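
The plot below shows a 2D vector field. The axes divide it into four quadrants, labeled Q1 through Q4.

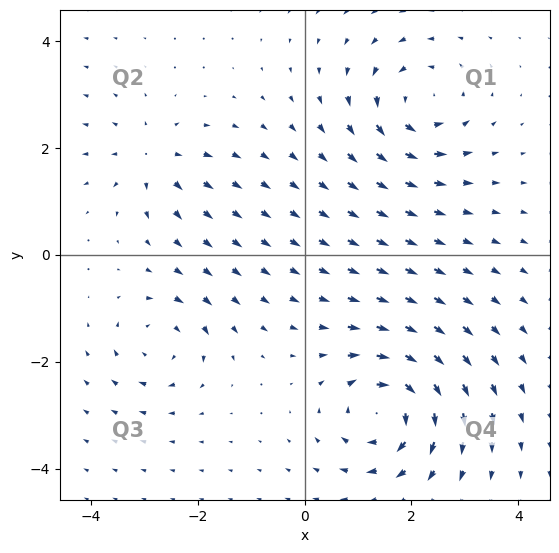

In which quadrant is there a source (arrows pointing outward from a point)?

The source sits at approximately (-2.8, 1.8), which lies in quadrant Q2. The divergence there is about +4, positive as expected for a source.

Q2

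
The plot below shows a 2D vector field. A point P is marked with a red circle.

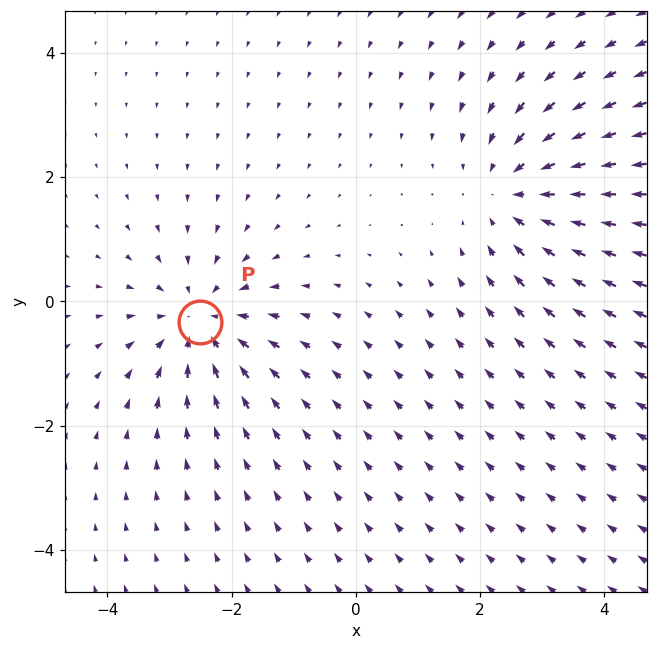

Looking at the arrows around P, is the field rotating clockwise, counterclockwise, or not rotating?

Near P at (-2.5, -0.3) the arrows show no circulation. The curl there is ≈0.

not rotating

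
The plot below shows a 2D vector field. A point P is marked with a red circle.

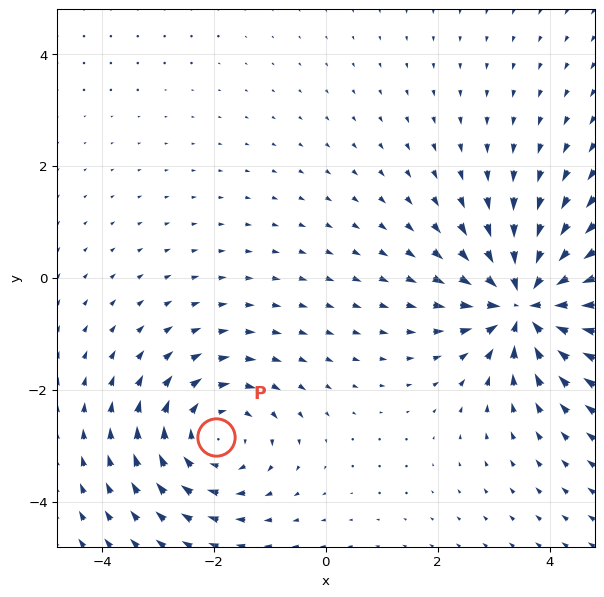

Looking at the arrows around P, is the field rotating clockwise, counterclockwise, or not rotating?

clockwise

Near P at (-2.0, -2.8) the arrows circulate clockwise. The curl (z-component) there is about -3; negative curl means clockwise rotation.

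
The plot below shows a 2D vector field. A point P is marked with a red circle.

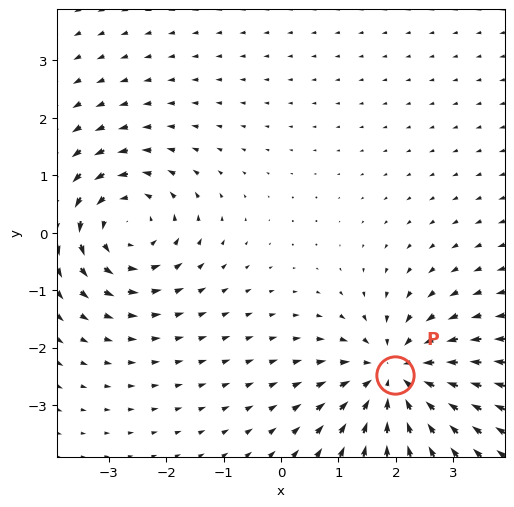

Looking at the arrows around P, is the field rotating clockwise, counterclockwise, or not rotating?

not rotating

Near P at (2.0, -2.5) the arrows show no circulation. The curl there is ≈0.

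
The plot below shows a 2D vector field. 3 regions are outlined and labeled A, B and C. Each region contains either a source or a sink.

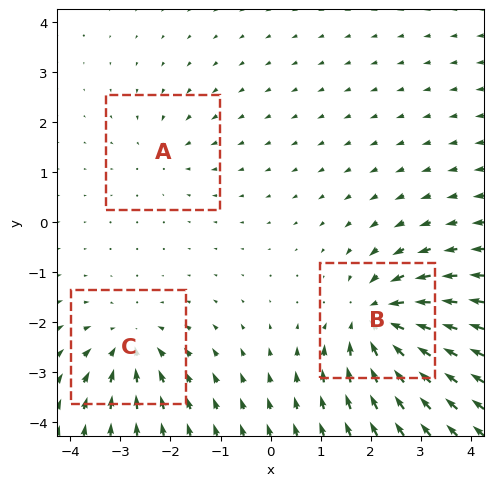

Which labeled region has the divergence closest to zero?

A

Divergence at each region's feature centre — A: about -2, B: about -5, C: about -4. Region A is closest to zero.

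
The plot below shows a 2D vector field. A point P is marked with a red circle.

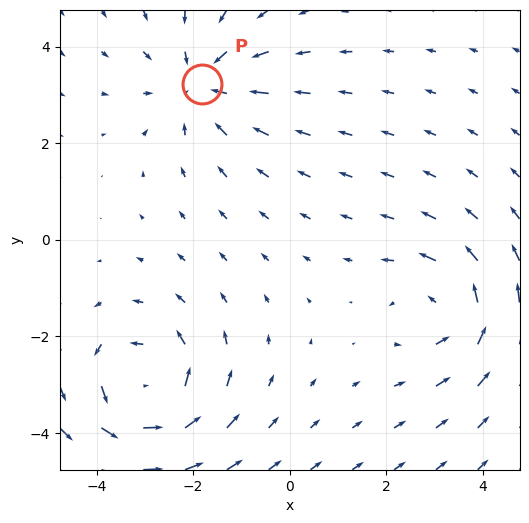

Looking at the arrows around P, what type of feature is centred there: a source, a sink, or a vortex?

At P (-1.8, 3.2) the arrows converge inward. Divergence about -3, curl ≈0 — negative divergence with near-zero curl is a sink.

sink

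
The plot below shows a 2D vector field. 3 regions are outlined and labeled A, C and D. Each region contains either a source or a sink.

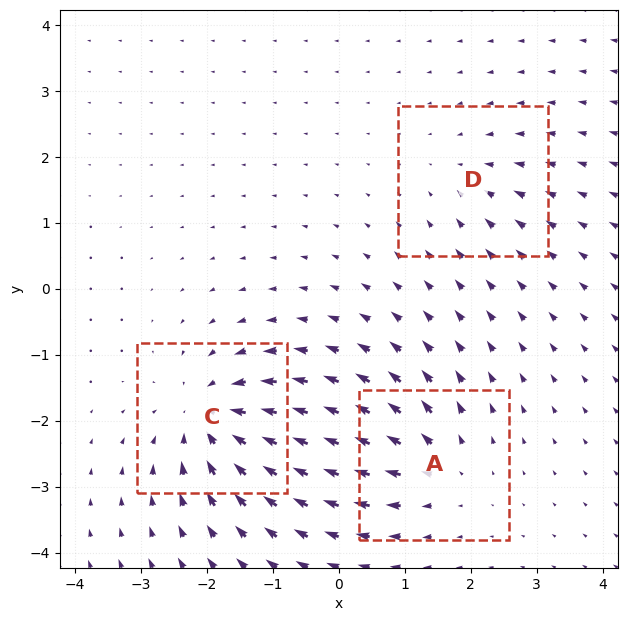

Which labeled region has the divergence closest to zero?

D

Divergence at each region's feature centre — A: about +4, C: about -5, D: about -2. Region D is closest to zero.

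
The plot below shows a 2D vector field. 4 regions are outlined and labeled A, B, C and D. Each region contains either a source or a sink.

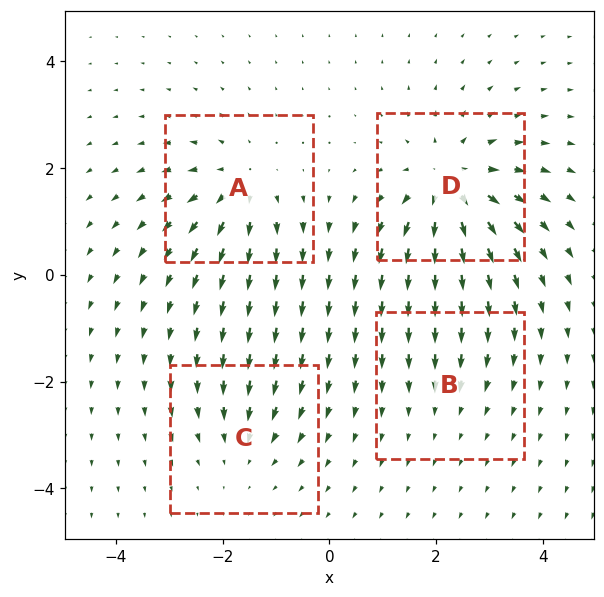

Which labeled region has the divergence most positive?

Divergence at each region's feature centre — A: about +5, B: about -2, C: about -3, D: about +7. Region D is most positive.

D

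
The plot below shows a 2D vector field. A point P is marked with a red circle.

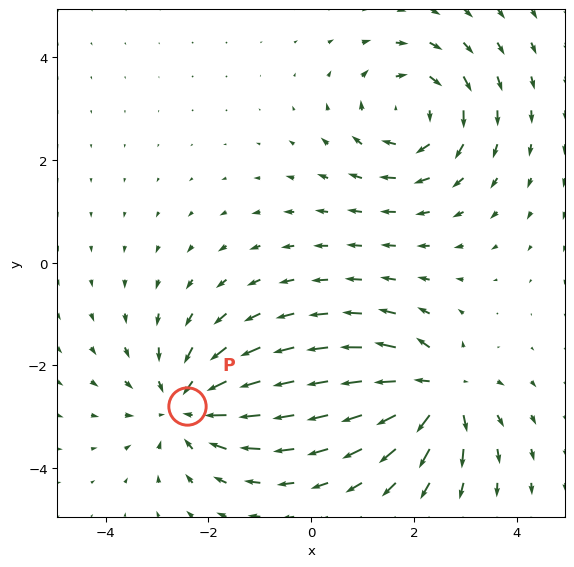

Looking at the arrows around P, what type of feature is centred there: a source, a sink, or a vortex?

At P (-2.4, -2.8) the arrows converge inward. Divergence about -4, curl ≈0 — negative divergence with near-zero curl is a sink.

sink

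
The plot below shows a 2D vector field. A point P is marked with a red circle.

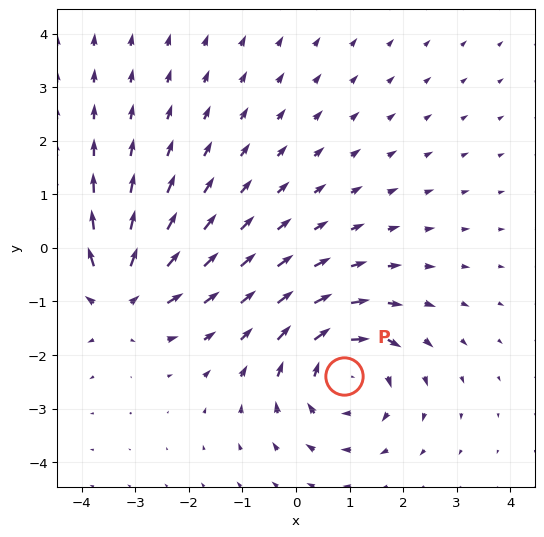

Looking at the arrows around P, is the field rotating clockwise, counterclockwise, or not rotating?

clockwise

Near P at (0.9, -2.4) the arrows circulate clockwise. The curl (z-component) there is about -4; negative curl means clockwise rotation.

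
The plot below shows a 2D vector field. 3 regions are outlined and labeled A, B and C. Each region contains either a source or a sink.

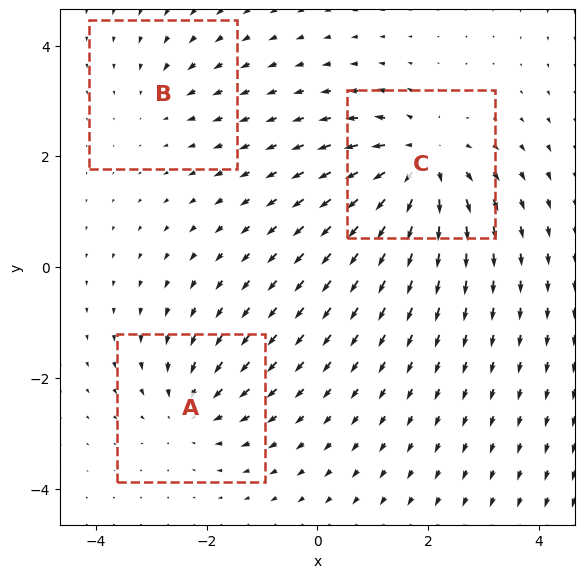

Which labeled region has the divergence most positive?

Divergence at each region's feature centre — A: about -3, B: about -2, C: about +5. Region C is most positive.

C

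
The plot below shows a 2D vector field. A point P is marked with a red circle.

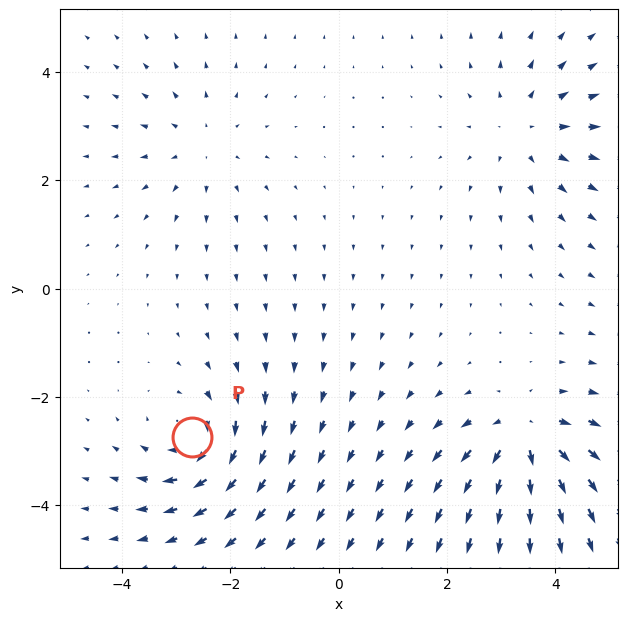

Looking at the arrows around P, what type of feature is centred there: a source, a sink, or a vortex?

vortex

At P (-2.7, -2.7) the arrows circulate clockwise. Divergence ≈0, curl about -6 — near-zero divergence with nonzero curl is a vortex.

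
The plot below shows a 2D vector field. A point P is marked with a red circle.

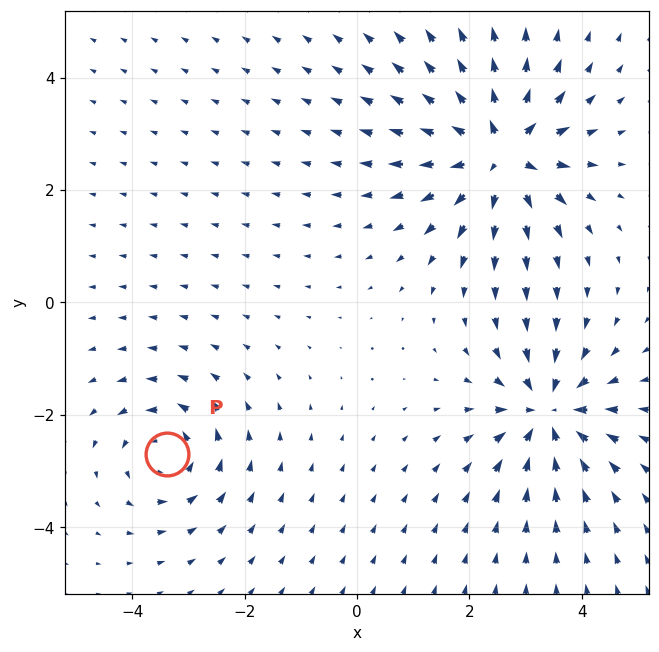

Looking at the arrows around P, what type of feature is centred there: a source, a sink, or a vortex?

vortex

At P (-3.4, -2.7) the arrows circulate counterclockwise. Divergence ≈0, curl about +4 — near-zero divergence with nonzero curl is a vortex.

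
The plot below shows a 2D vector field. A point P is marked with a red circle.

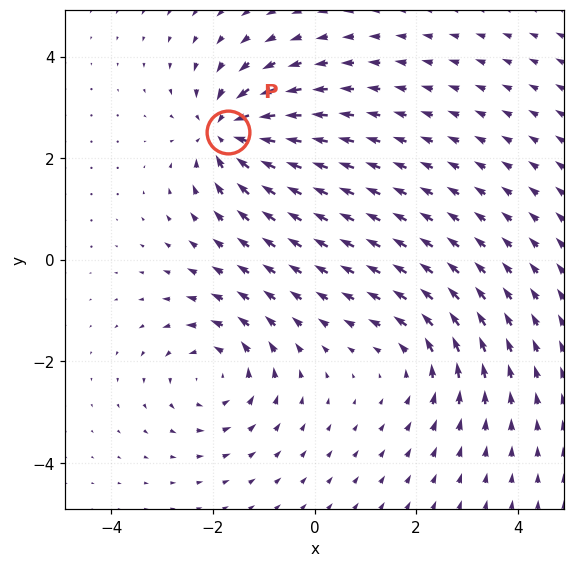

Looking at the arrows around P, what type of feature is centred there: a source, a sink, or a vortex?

sink

At P (-1.7, 2.5) the arrows converge inward. Divergence about -7, curl ≈0 — negative divergence with near-zero curl is a sink.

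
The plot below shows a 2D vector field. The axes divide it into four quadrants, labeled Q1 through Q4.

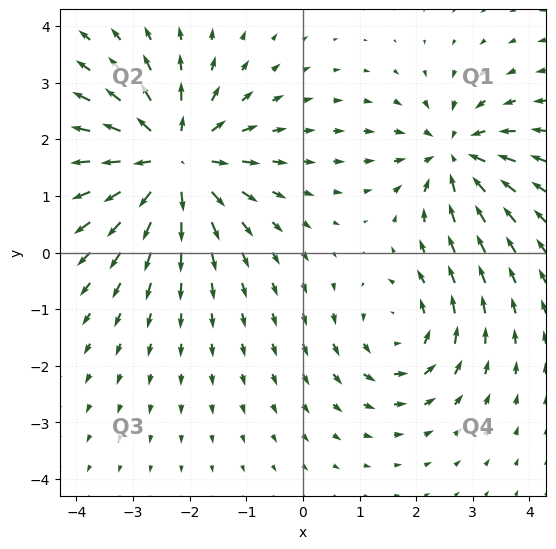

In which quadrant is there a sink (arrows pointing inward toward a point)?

Q1

The sink sits at approximately (2.7, 1.7), which lies in quadrant Q1. The divergence there is about -4, negative as expected for a sink.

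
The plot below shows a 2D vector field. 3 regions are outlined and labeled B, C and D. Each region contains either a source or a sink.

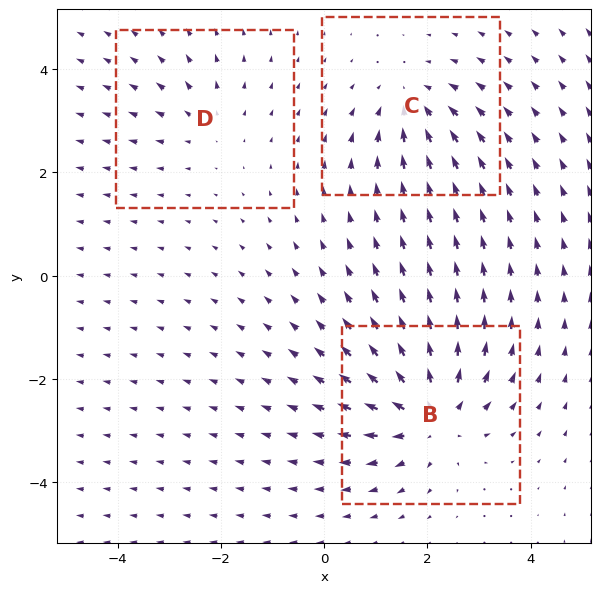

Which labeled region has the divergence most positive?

Divergence at each region's feature centre — B: about +5, C: about -3, D: about +2. Region B is most positive.

B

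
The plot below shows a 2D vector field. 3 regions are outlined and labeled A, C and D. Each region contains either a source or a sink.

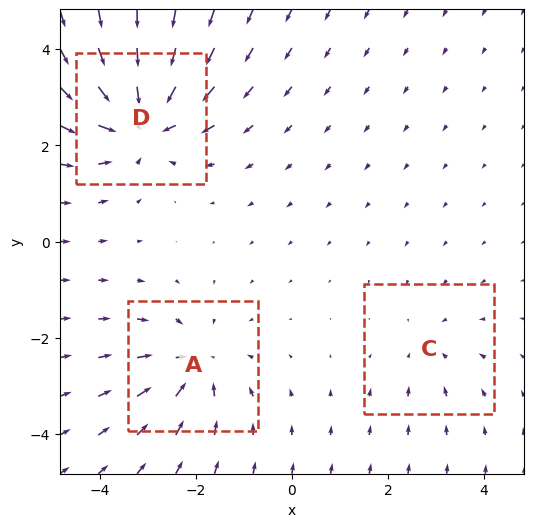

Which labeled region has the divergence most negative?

D

Divergence at each region's feature centre — A: about -3, C: about -2, D: about -5. Region D is most negative.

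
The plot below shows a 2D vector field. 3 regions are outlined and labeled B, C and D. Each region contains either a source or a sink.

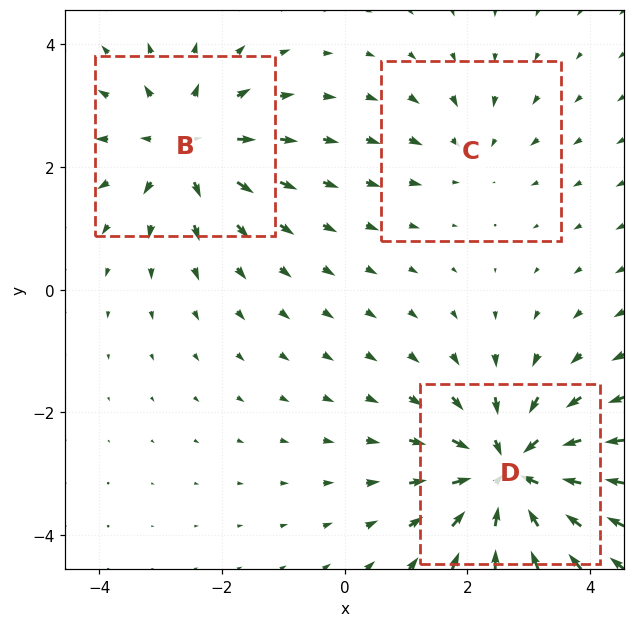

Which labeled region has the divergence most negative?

Divergence at each region's feature centre — B: about +4, C: about -2, D: about -5. Region D is most negative.

D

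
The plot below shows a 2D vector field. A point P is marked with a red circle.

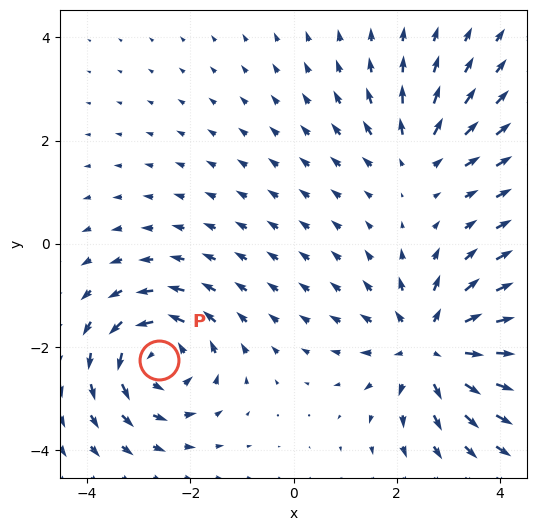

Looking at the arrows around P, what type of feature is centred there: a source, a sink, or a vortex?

vortex

At P (-2.6, -2.2) the arrows circulate counterclockwise. Divergence ≈0, curl about +5 — near-zero divergence with nonzero curl is a vortex.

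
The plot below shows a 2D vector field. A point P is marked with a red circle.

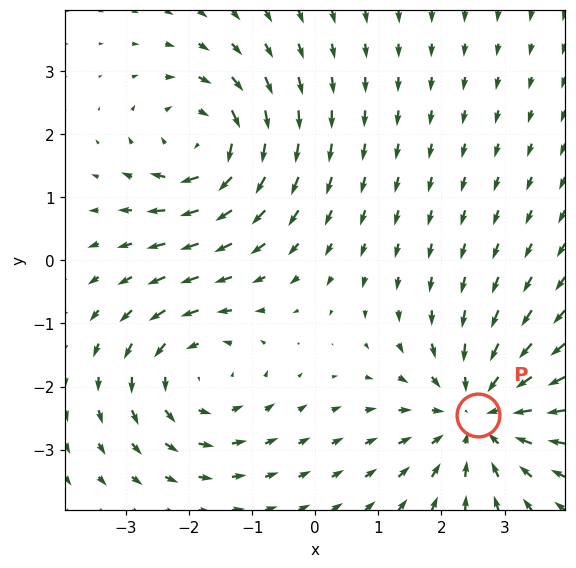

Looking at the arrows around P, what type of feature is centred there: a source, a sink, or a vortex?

sink

At P (2.6, -2.4) the arrows converge inward. Divergence about -4, curl ≈0 — negative divergence with near-zero curl is a sink.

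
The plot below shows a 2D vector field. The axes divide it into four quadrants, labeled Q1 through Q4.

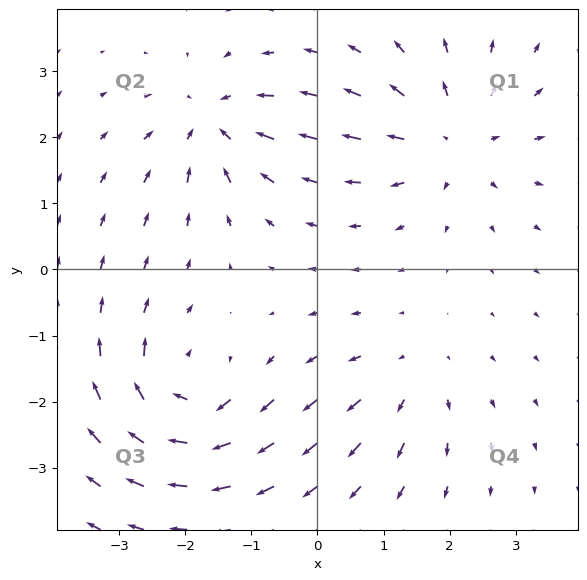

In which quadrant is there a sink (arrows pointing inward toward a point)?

Q2

The sink sits at approximately (-1.6, 2.2), which lies in quadrant Q2. The divergence there is about -5, negative as expected for a sink.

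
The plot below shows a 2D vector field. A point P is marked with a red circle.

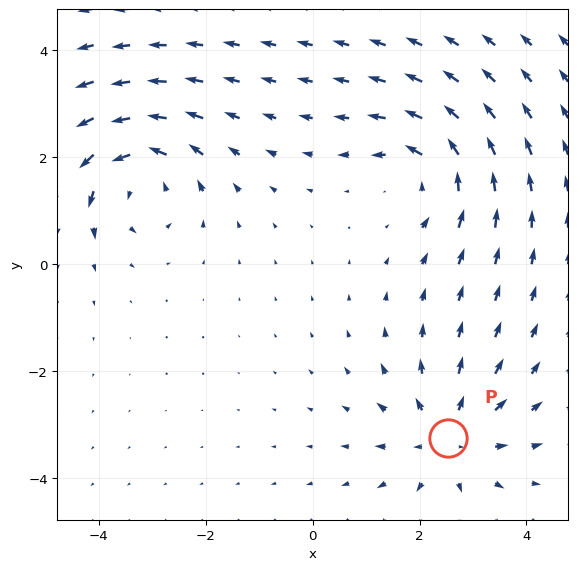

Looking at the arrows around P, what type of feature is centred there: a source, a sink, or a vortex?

source

At P (2.5, -3.2) the arrows spread outward. Divergence about +4, curl ≈0 — positive divergence with near-zero curl is a source.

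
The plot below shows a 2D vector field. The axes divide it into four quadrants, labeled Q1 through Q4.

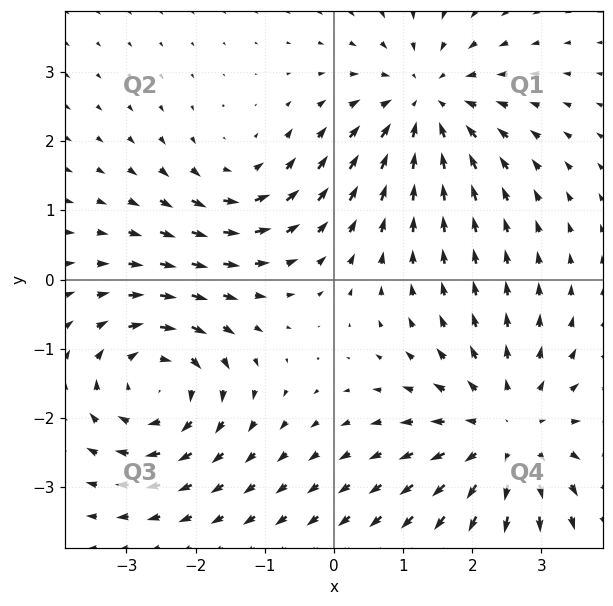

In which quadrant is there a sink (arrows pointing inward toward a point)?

Q1

The sink sits at approximately (1.3, 2.5), which lies in quadrant Q1. The divergence there is about -4, negative as expected for a sink.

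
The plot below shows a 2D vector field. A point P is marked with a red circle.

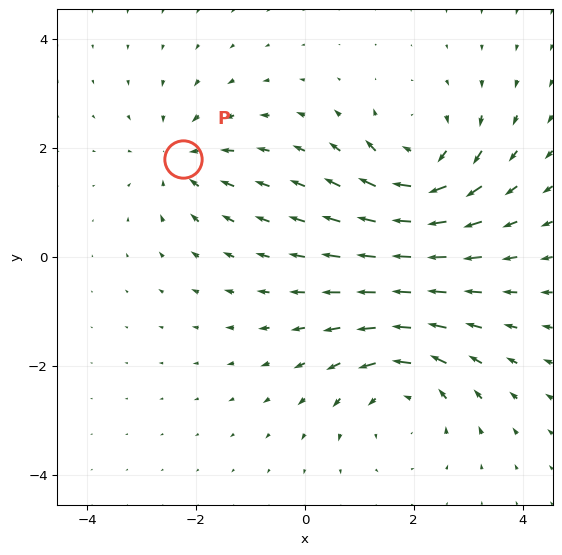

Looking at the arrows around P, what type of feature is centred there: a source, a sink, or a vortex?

At P (-2.2, 1.8) the arrows converge inward. Divergence about -4, curl ≈0 — negative divergence with near-zero curl is a sink.

sink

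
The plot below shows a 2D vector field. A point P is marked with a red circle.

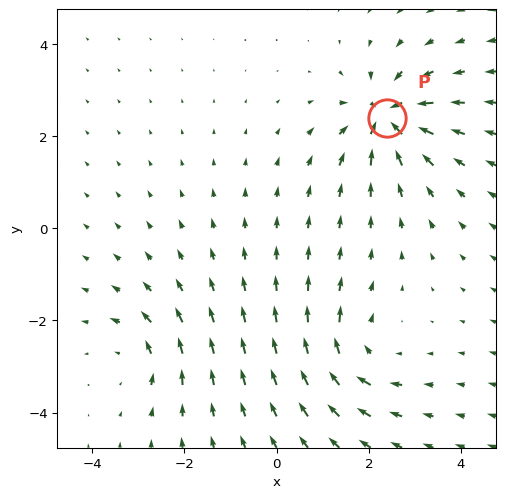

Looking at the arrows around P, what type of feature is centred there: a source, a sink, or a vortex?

sink

At P (2.4, 2.4) the arrows converge inward. Divergence about -7, curl ≈0 — negative divergence with near-zero curl is a sink.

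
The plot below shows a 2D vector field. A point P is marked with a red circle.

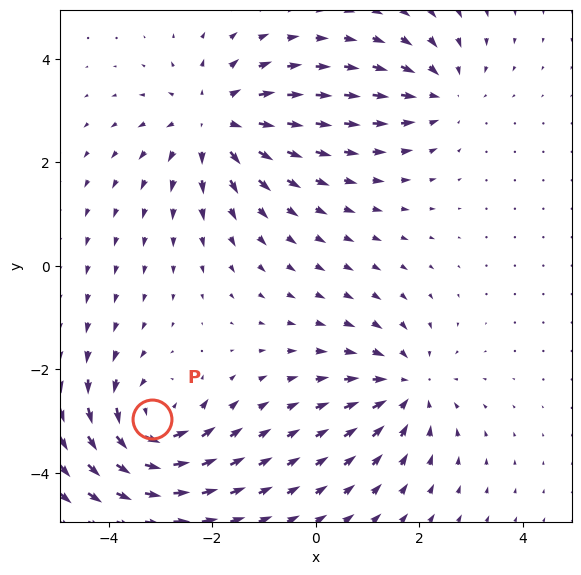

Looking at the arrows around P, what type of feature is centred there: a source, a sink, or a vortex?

At P (-3.2, -3.0) the arrows circulate counterclockwise. Divergence ≈0, curl about +6 — near-zero divergence with nonzero curl is a vortex.

vortex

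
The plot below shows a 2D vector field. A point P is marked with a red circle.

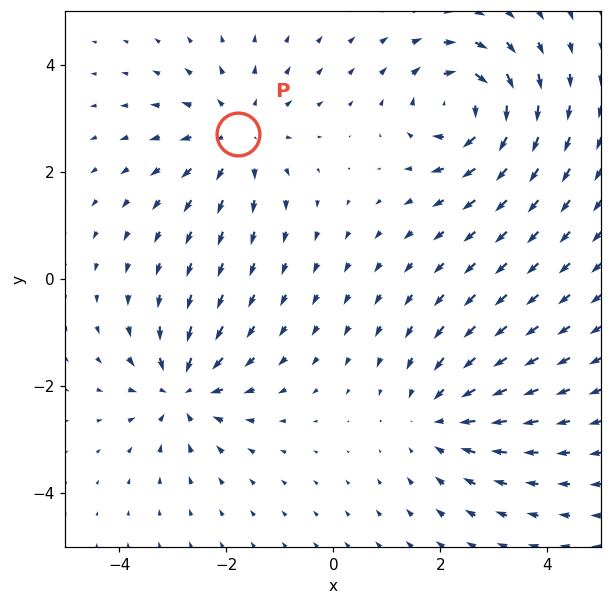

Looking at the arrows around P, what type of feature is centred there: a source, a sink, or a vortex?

At P (-1.8, 2.7) the arrows spread outward. Divergence about +3, curl ≈0 — positive divergence with near-zero curl is a source.

source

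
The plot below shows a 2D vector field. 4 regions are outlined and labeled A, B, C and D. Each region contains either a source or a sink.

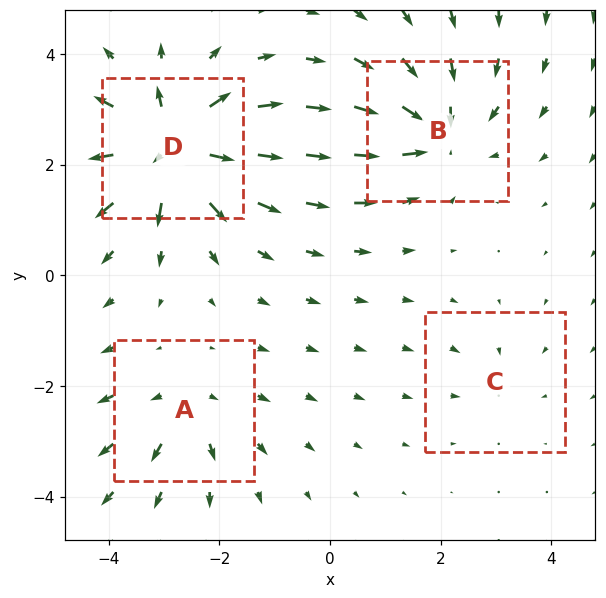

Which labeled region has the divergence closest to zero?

C

Divergence at each region's feature centre — A: about +4, B: about -6, C: about -2, D: about +8. Region C is closest to zero.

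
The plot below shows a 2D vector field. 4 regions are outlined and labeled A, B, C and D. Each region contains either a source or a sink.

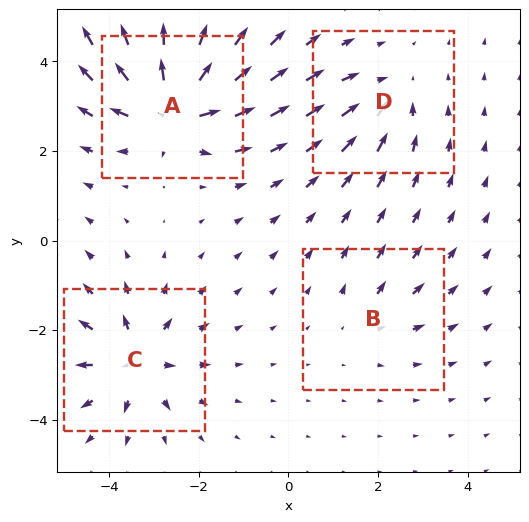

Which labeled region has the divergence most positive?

A

Divergence at each region's feature centre — A: about +8, B: about +3, C: about +6, D: about -4. Region A is most positive.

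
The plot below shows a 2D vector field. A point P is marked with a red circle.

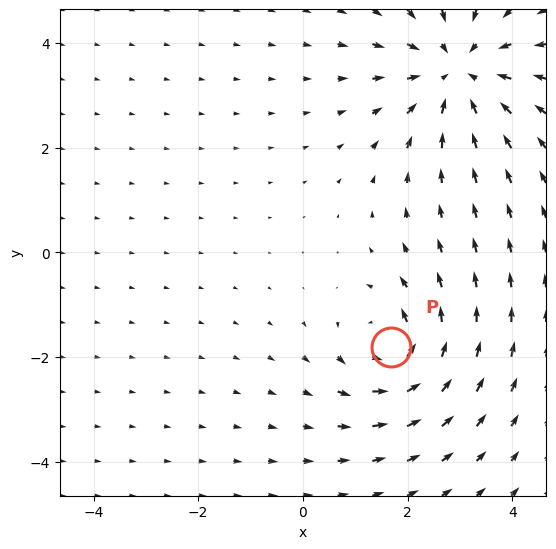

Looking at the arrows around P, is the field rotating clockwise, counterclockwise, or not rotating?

Near P at (1.7, -1.8) the arrows circulate counterclockwise. The curl (z-component) there is about +4; positive curl means counterclockwise rotation.

counterclockwise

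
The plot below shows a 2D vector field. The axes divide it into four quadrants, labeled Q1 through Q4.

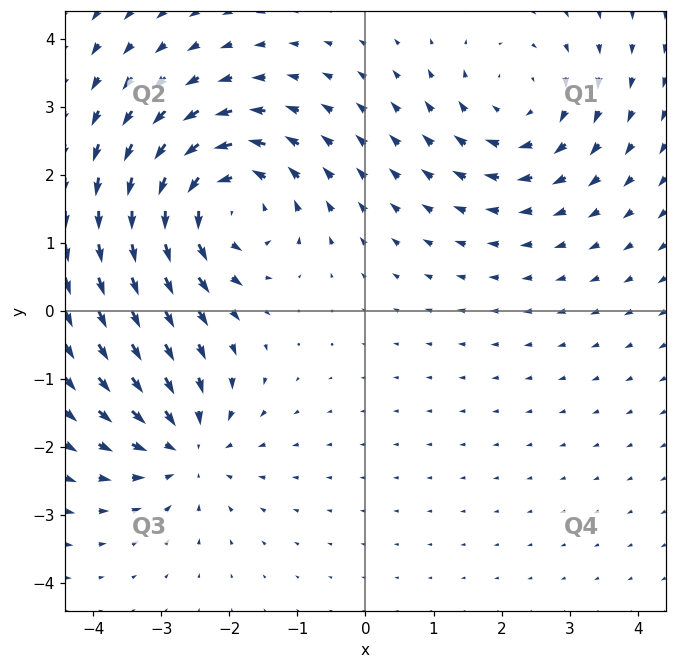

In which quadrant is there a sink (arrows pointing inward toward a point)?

Q3

The sink sits at approximately (-2.6, -2.0), which lies in quadrant Q3. The divergence there is about -3, negative as expected for a sink.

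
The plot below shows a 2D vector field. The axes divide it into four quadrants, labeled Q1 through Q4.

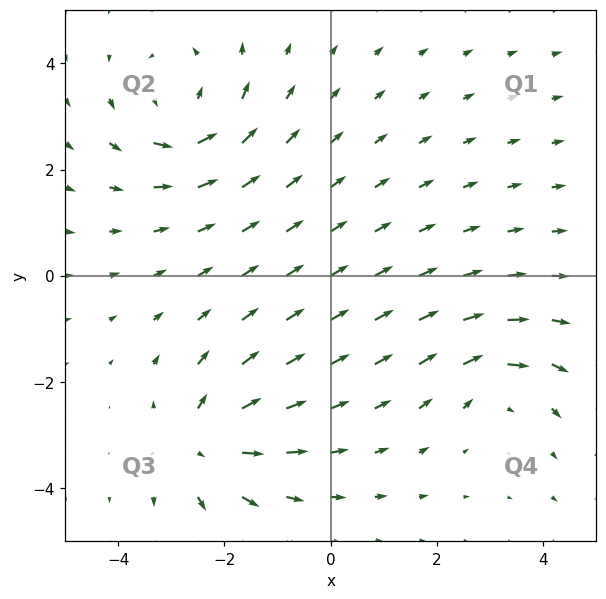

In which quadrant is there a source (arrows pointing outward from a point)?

The source sits at approximately (-2.4, -3.1), which lies in quadrant Q3. The divergence there is about +5, positive as expected for a source.

Q3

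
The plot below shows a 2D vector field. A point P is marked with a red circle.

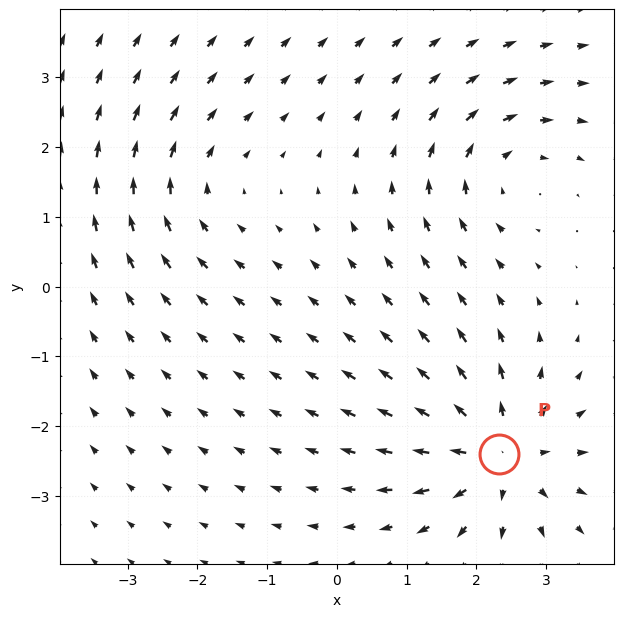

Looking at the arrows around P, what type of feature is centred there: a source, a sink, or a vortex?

At P (2.3, -2.4) the arrows spread outward. Divergence about +6, curl ≈0 — positive divergence with near-zero curl is a source.

source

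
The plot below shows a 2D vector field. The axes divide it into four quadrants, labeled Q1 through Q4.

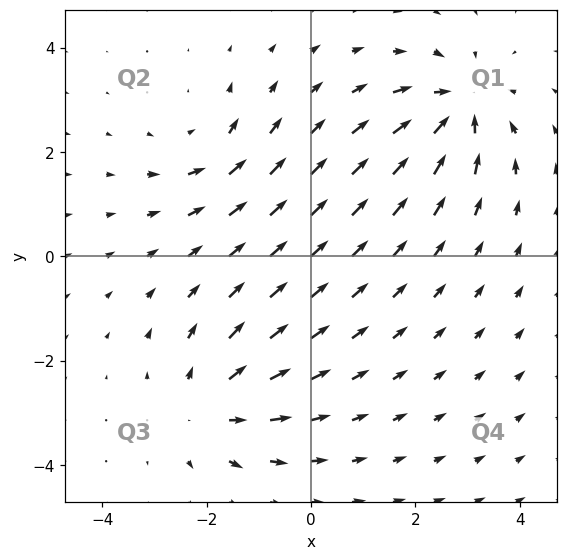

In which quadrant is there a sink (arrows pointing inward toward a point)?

Q1

The sink sits at approximately (2.8, 2.9), which lies in quadrant Q1. The divergence there is about -5, negative as expected for a sink.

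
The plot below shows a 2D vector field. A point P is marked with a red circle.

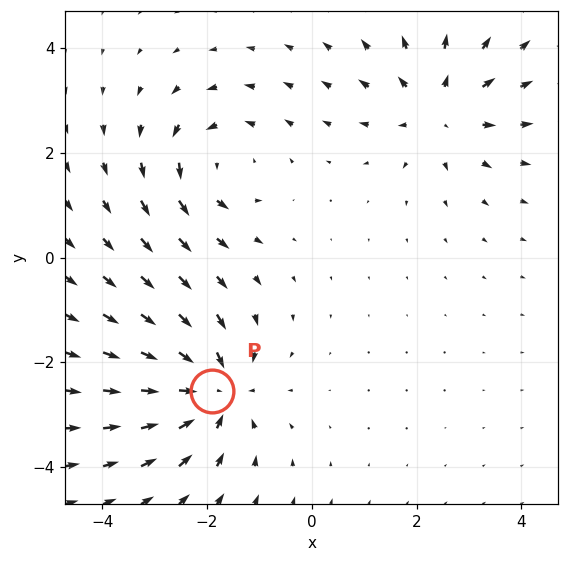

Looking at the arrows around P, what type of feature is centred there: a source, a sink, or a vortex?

sink

At P (-1.9, -2.5) the arrows converge inward. Divergence about -5, curl ≈0 — negative divergence with near-zero curl is a sink.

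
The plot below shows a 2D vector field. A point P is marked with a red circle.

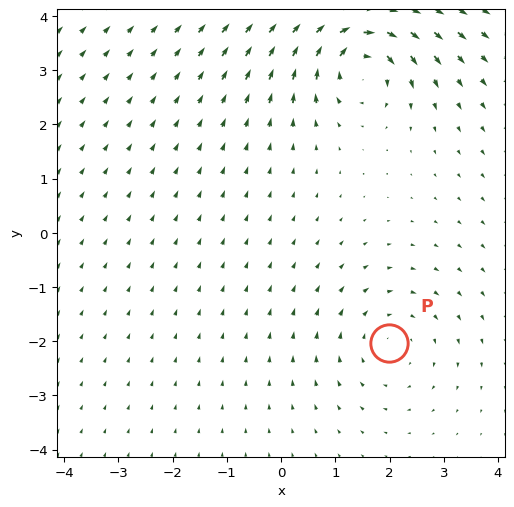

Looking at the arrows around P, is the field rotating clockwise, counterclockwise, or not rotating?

clockwise

Near P at (2.0, -2.0) the arrows circulate clockwise. The curl (z-component) there is about -2; negative curl means clockwise rotation.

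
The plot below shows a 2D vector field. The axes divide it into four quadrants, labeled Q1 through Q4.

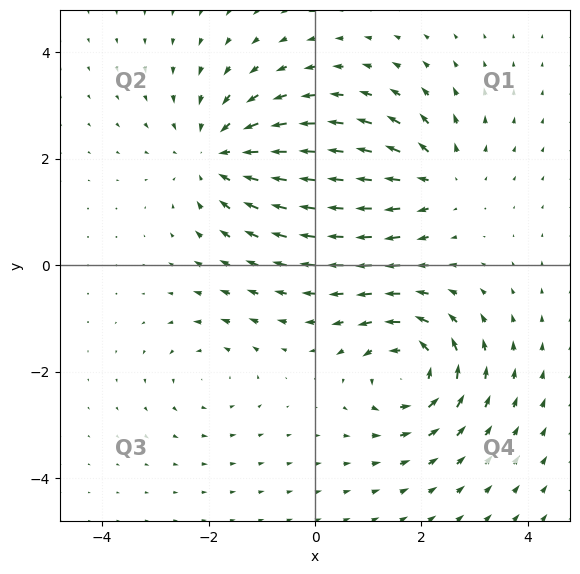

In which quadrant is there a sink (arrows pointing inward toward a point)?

The sink sits at approximately (-1.8, 2.1), which lies in quadrant Q2. The divergence there is about -4, negative as expected for a sink.

Q2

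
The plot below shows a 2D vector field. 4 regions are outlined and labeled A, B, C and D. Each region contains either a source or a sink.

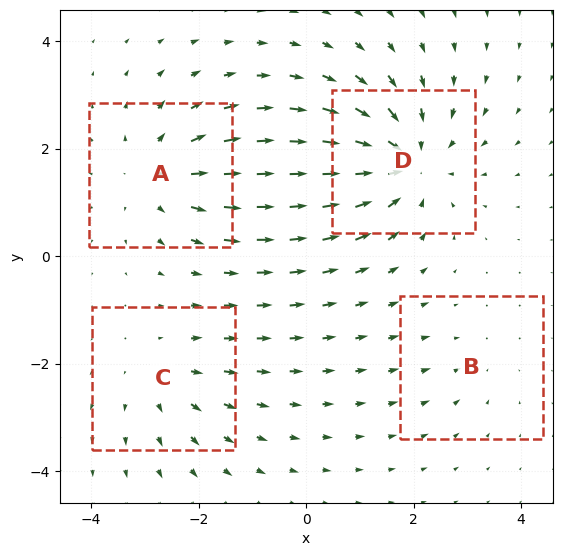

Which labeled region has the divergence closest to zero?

Divergence at each region's feature centre — A: about +4, B: about -2, C: about +3, D: about -5. Region B is closest to zero.

B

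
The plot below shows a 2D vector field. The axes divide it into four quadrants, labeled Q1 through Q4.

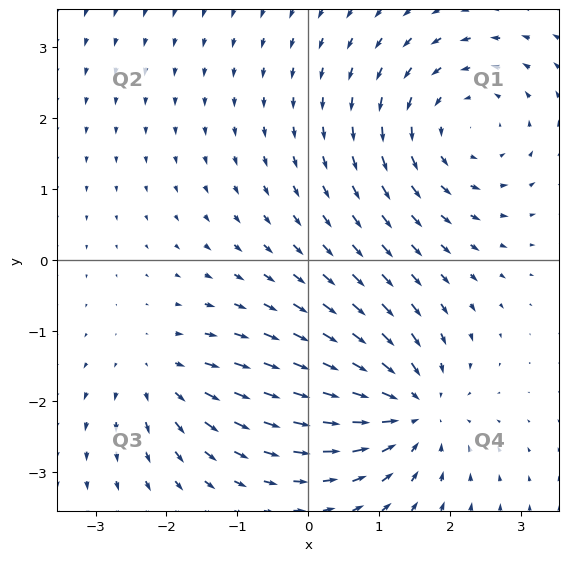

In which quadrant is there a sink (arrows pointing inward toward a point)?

The sink sits at approximately (1.4, -2.1), which lies in quadrant Q4. The divergence there is about -5, negative as expected for a sink.

Q4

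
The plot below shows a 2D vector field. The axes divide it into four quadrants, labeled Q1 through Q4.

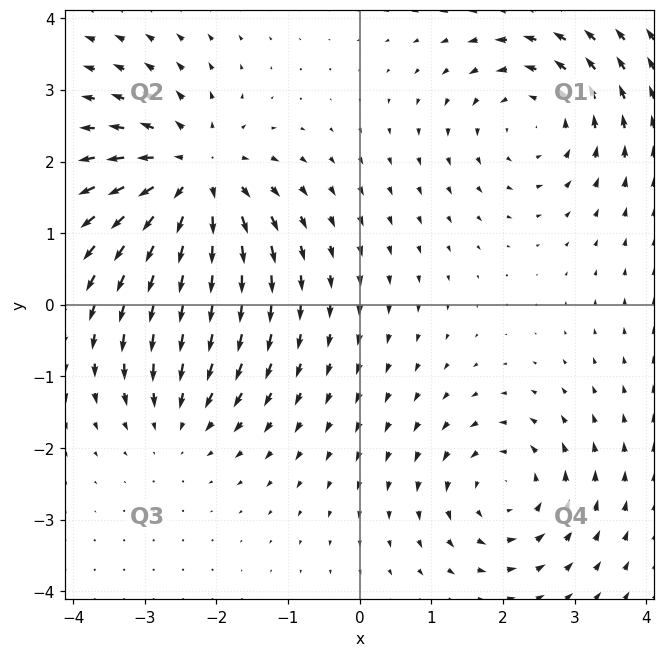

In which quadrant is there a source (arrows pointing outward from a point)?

The source sits at approximately (-2.3, 1.8), which lies in quadrant Q2. The divergence there is about +5, positive as expected for a source.

Q2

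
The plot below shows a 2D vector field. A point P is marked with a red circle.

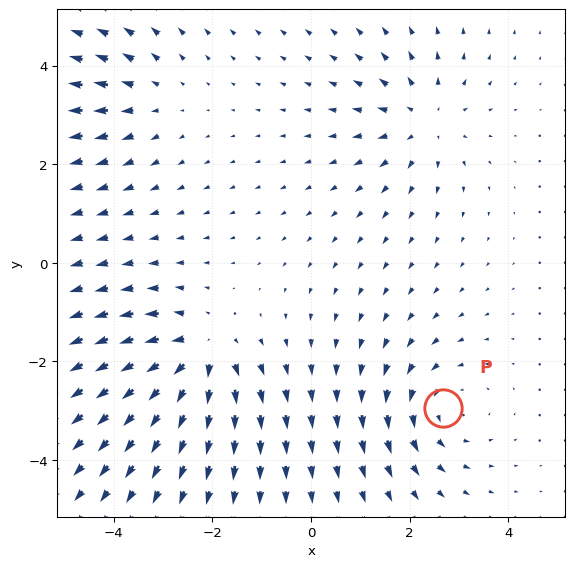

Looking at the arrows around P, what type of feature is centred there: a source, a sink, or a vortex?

At P (2.7, -2.9) the arrows circulate counterclockwise. Divergence ≈0, curl about +3 — near-zero divergence with nonzero curl is a vortex.

vortex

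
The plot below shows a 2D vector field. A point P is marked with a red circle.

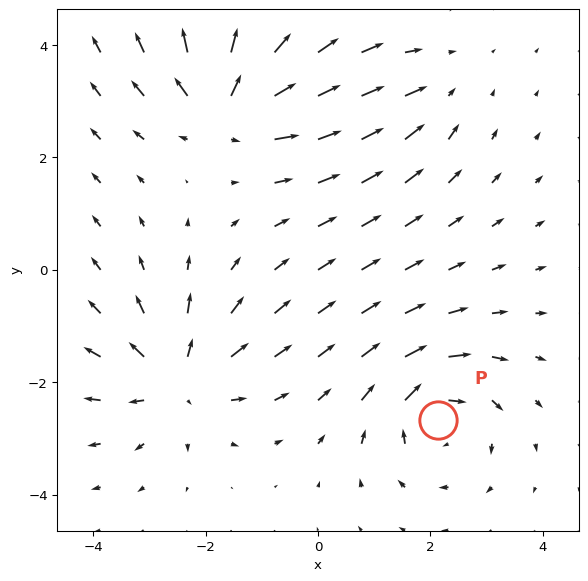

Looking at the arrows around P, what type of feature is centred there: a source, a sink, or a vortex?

At P (2.1, -2.7) the arrows circulate clockwise. Divergence ≈0, curl about -6 — near-zero divergence with nonzero curl is a vortex.

vortex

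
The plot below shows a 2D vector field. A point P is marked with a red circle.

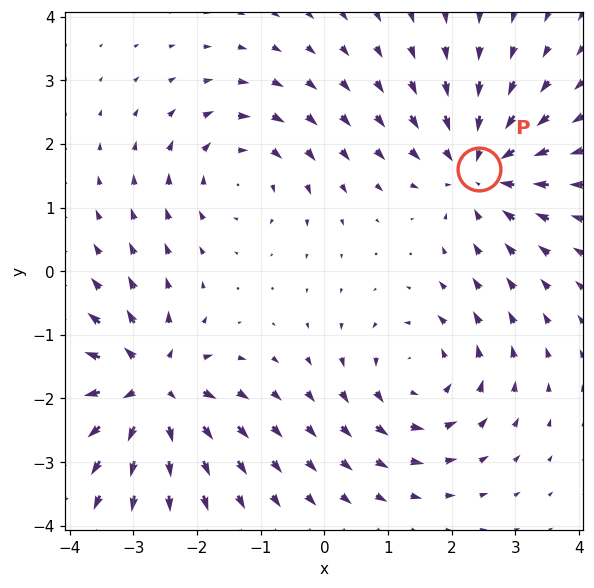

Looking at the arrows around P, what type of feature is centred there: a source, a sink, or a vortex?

At P (2.4, 1.6) the arrows converge inward. Divergence about -4, curl ≈0 — negative divergence with near-zero curl is a sink.

sink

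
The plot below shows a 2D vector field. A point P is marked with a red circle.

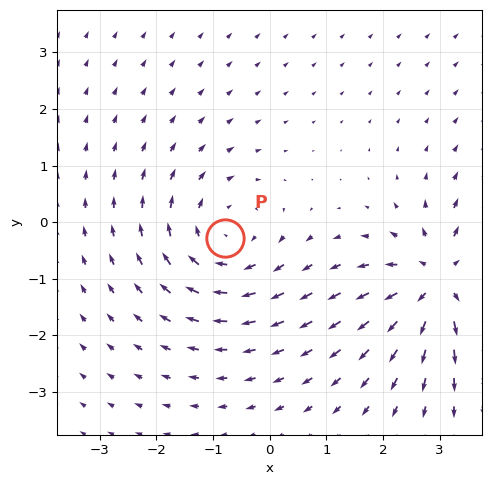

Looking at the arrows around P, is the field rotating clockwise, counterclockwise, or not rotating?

Near P at (-0.8, -0.3) the arrows circulate clockwise. The curl (z-component) there is about -4; negative curl means clockwise rotation.

clockwise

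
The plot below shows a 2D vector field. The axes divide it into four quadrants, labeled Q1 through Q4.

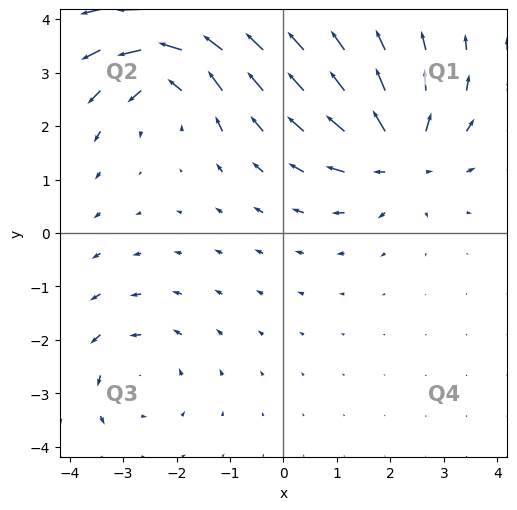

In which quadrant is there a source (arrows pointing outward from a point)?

The source sits at approximately (2.2, 1.5), which lies in quadrant Q1. The divergence there is about +6, positive as expected for a source.

Q1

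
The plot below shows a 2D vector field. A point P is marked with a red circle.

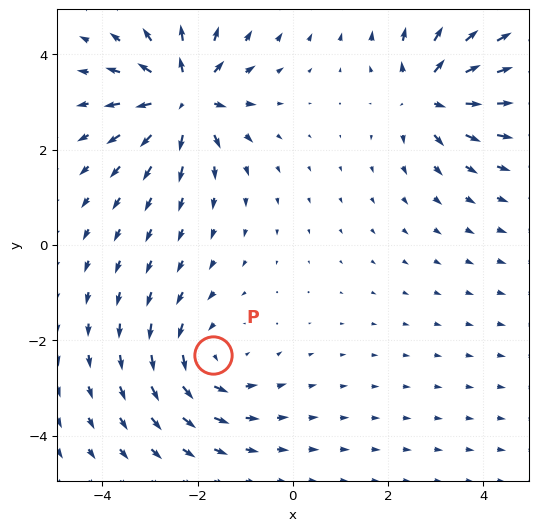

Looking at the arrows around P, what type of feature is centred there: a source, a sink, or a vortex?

At P (-1.7, -2.3) the arrows circulate counterclockwise. Divergence ≈0, curl about +3 — near-zero divergence with nonzero curl is a vortex.

vortex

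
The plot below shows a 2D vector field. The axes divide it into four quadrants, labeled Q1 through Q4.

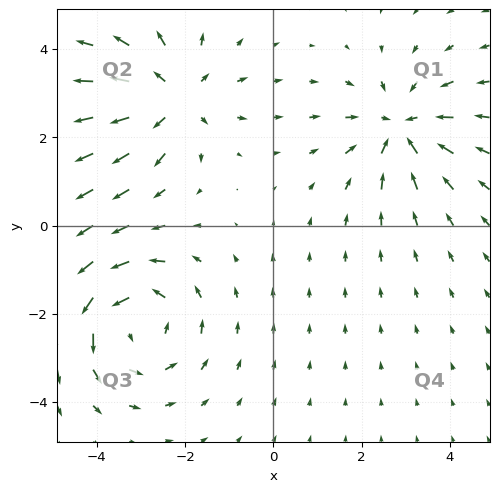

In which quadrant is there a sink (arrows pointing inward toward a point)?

Q1

The sink sits at approximately (2.9, 2.2), which lies in quadrant Q1. The divergence there is about -3, negative as expected for a sink.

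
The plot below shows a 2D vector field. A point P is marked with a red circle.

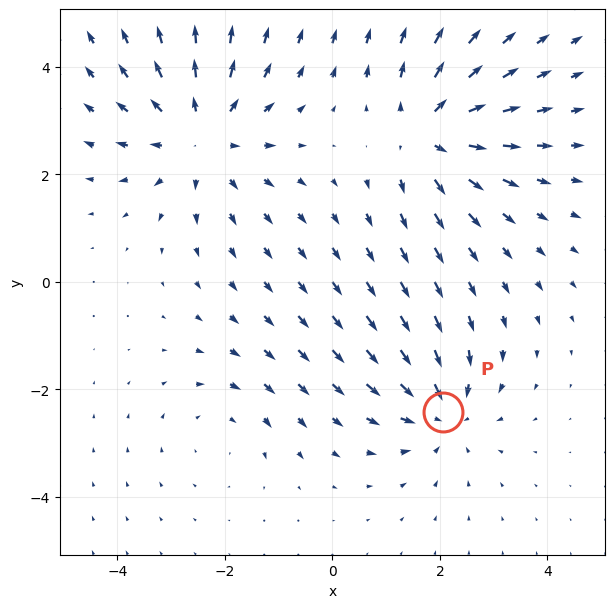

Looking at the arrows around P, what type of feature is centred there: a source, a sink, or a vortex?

sink

At P (2.1, -2.4) the arrows converge inward. Divergence about -4, curl ≈0 — negative divergence with near-zero curl is a sink.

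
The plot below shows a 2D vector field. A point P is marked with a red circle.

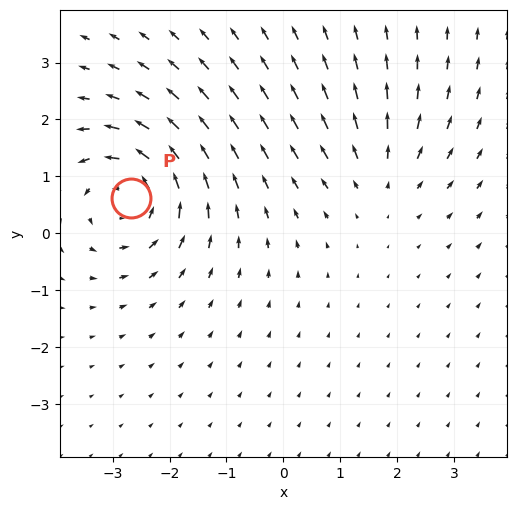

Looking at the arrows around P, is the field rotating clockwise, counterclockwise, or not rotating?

counterclockwise

Near P at (-2.7, 0.6) the arrows circulate counterclockwise. The curl (z-component) there is about +5; positive curl means counterclockwise rotation.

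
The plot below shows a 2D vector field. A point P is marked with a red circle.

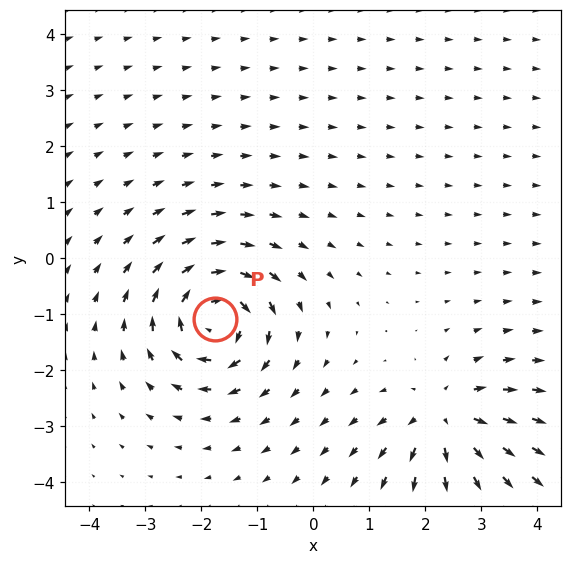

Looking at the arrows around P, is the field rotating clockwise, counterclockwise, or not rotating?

clockwise

Near P at (-1.8, -1.1) the arrows circulate clockwise. The curl (z-component) there is about -6; negative curl means clockwise rotation.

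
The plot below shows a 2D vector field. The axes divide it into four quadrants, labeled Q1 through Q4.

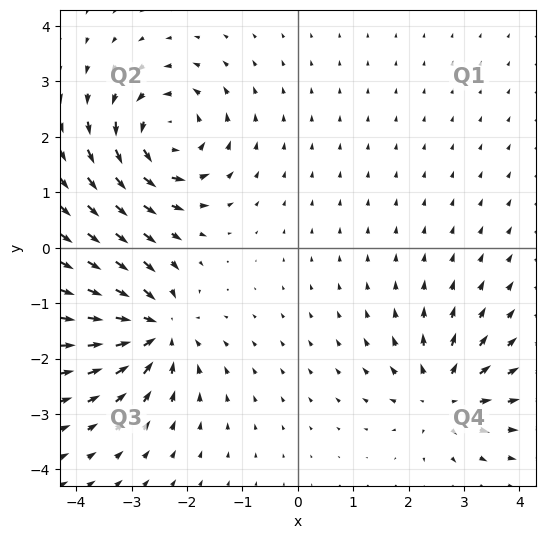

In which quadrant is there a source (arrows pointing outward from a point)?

The source sits at approximately (2.6, -2.7), which lies in quadrant Q4. The divergence there is about +5, positive as expected for a source.

Q4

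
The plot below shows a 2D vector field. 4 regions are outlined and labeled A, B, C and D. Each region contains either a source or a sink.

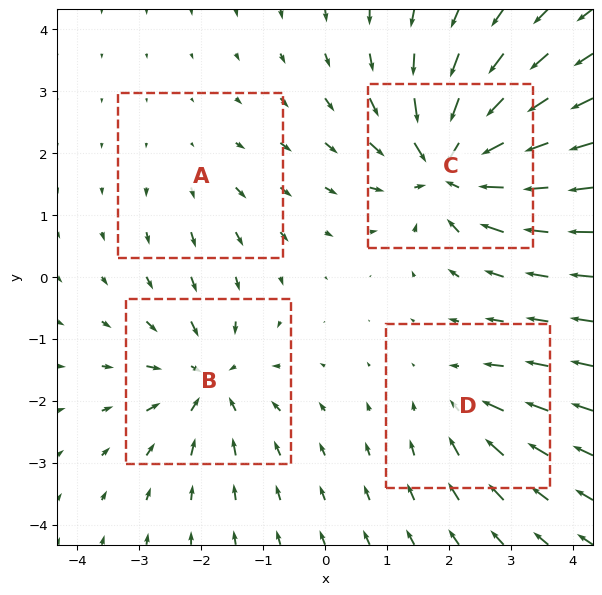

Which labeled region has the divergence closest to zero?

A

Divergence at each region's feature centre — A: about +2, B: about -5, C: about -8, D: about -4. Region A is closest to zero.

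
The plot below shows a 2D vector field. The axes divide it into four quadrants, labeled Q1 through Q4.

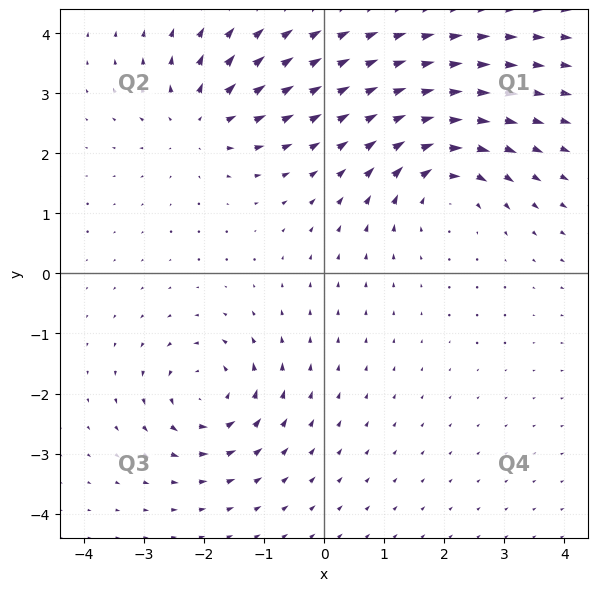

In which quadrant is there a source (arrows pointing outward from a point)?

Q2

The source sits at approximately (-2.1, 2.5), which lies in quadrant Q2. The divergence there is about +3, positive as expected for a source.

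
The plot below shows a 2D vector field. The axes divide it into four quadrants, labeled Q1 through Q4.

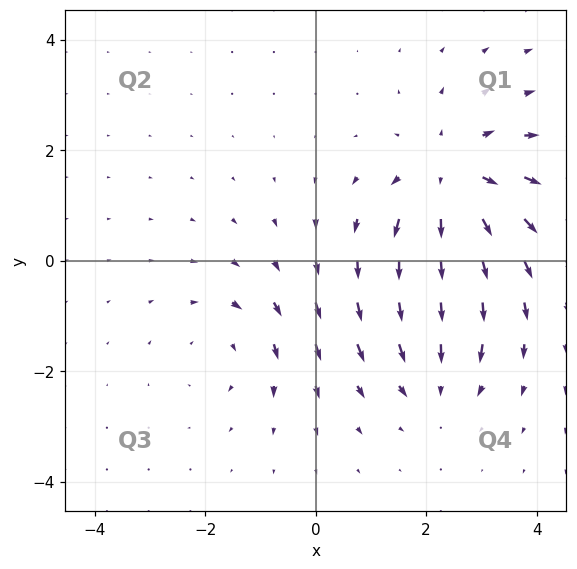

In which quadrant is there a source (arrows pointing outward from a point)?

Q1

The source sits at approximately (2.5, 1.5), which lies in quadrant Q1. The divergence there is about +4, positive as expected for a source.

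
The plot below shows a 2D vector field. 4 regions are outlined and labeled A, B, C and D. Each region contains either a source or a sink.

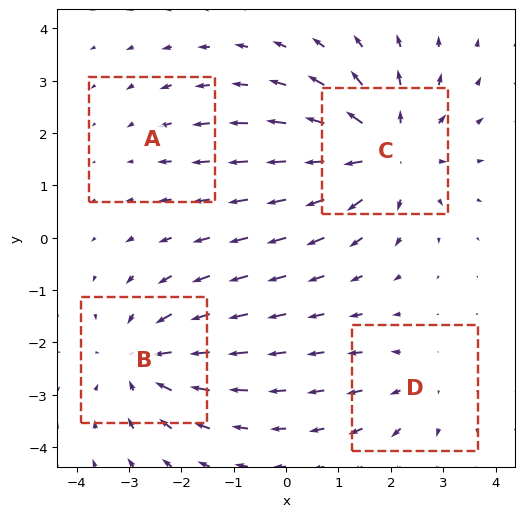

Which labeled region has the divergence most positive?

Divergence at each region's feature centre — A: about -2, B: about -5, C: about +6, D: about +3. Region C is most positive.

C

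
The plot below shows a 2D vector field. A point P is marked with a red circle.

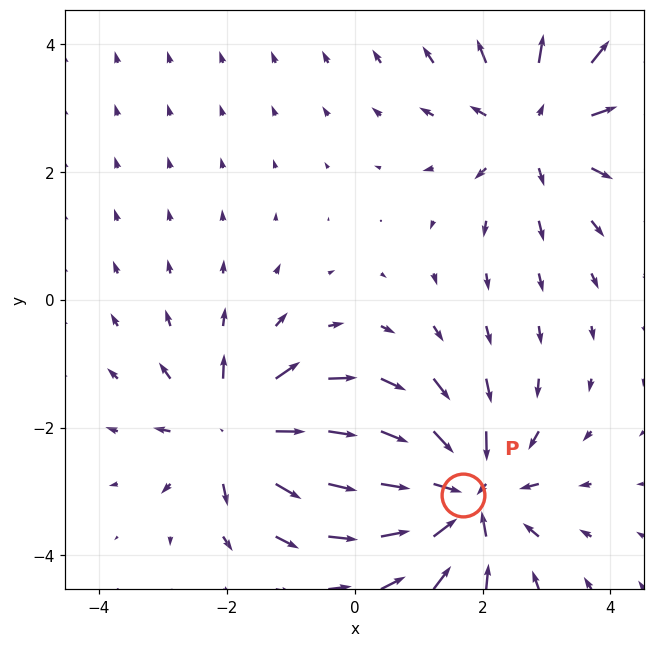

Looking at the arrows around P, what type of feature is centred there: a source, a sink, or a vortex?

sink

At P (1.7, -3.1) the arrows converge inward. Divergence about -5, curl ≈0 — negative divergence with near-zero curl is a sink.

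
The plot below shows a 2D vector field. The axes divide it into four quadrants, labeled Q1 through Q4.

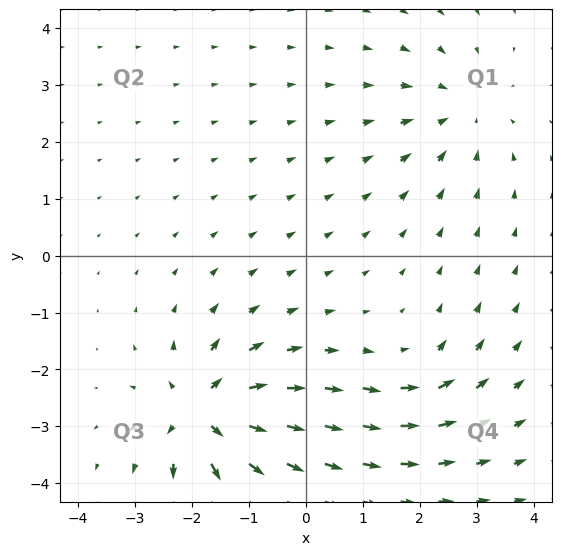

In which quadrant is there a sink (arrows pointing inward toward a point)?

The sink sits at approximately (2.7, 2.5), which lies in quadrant Q1. The divergence there is about -3, negative as expected for a sink.

Q1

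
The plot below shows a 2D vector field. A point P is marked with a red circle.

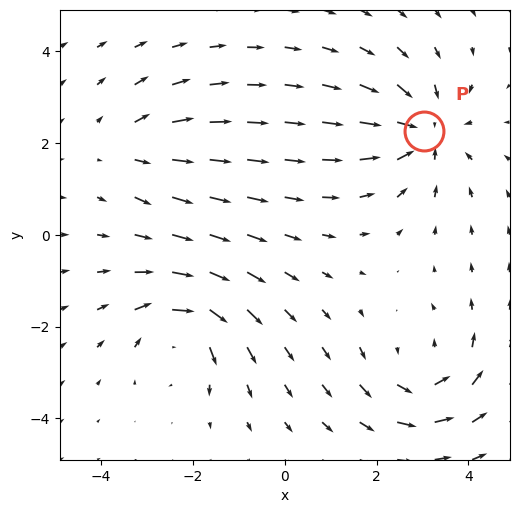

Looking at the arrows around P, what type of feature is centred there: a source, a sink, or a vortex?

At P (3.0, 2.3) the arrows converge inward. Divergence about -5, curl ≈0 — negative divergence with near-zero curl is a sink.

sink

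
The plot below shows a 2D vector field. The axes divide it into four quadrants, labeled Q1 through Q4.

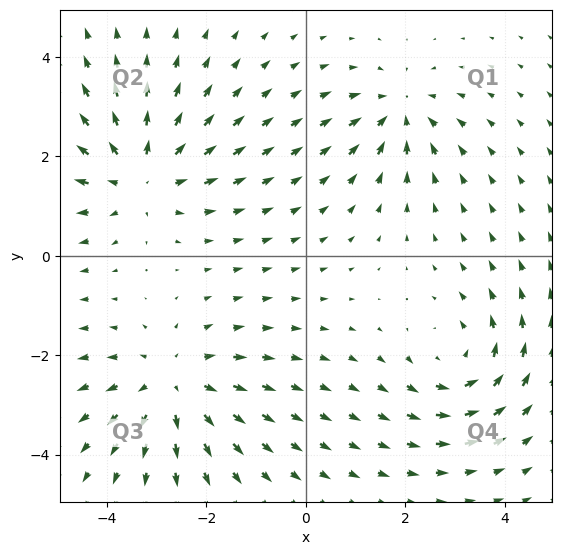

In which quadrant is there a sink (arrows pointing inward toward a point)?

The sink sits at approximately (1.9, 2.9), which lies in quadrant Q1. The divergence there is about -3, negative as expected for a sink.

Q1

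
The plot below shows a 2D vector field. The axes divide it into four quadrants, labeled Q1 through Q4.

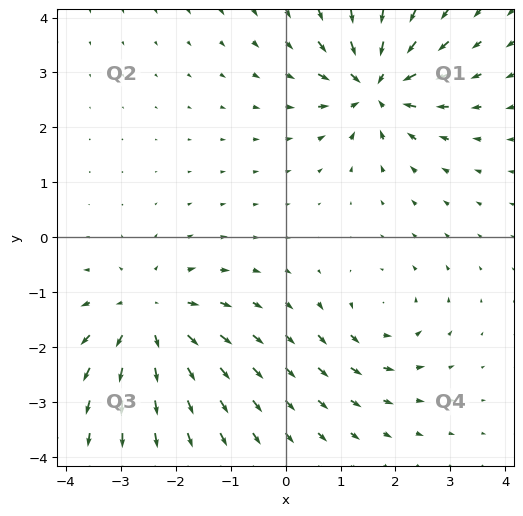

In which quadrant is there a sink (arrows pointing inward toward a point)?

The sink sits at approximately (1.6, 2.8), which lies in quadrant Q1. The divergence there is about -7, negative as expected for a sink.

Q1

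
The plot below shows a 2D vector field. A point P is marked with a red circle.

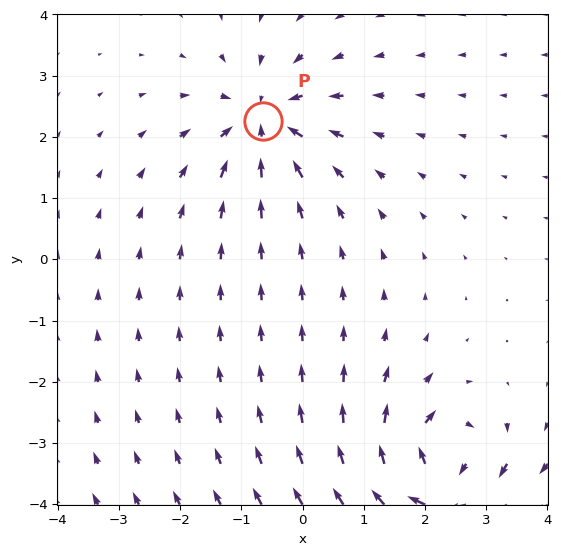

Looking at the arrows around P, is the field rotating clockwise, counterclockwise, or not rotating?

Near P at (-0.6, 2.3) the arrows show no circulation. The curl there is ≈0.

not rotating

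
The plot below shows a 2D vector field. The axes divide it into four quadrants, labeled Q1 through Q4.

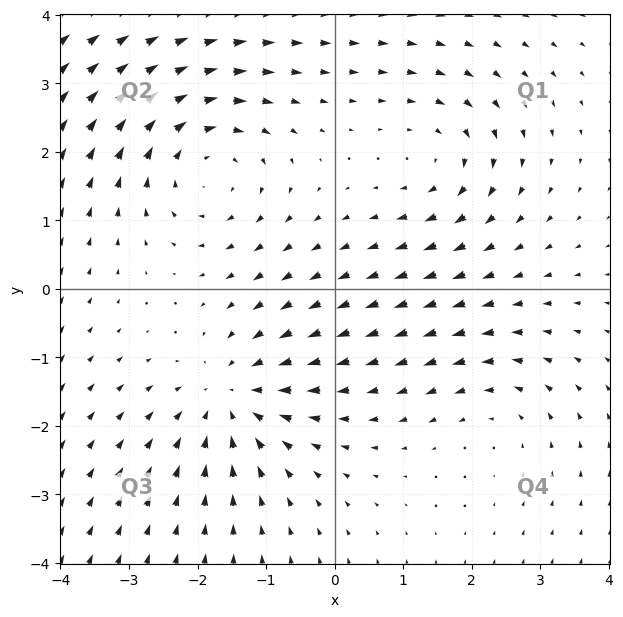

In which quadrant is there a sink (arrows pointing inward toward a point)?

The sink sits at approximately (-1.5, -1.6), which lies in quadrant Q3. The divergence there is about -4, negative as expected for a sink.

Q3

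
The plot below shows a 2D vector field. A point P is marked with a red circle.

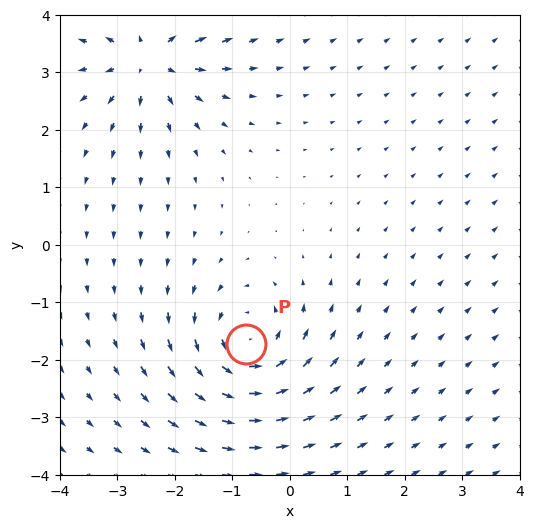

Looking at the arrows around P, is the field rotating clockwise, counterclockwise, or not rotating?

counterclockwise

Near P at (-0.8, -1.7) the arrows circulate counterclockwise. The curl (z-component) there is about +4; positive curl means counterclockwise rotation.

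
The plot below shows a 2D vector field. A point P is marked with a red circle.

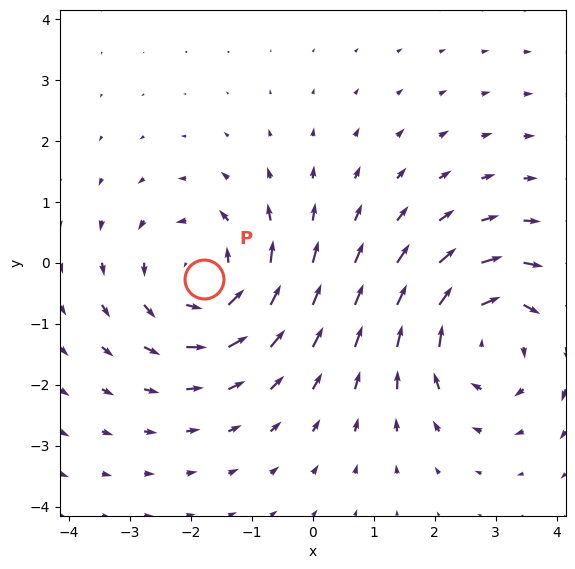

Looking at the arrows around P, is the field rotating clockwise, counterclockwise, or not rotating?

Near P at (-1.8, -0.3) the arrows circulate counterclockwise. The curl (z-component) there is about +3; positive curl means counterclockwise rotation.

counterclockwise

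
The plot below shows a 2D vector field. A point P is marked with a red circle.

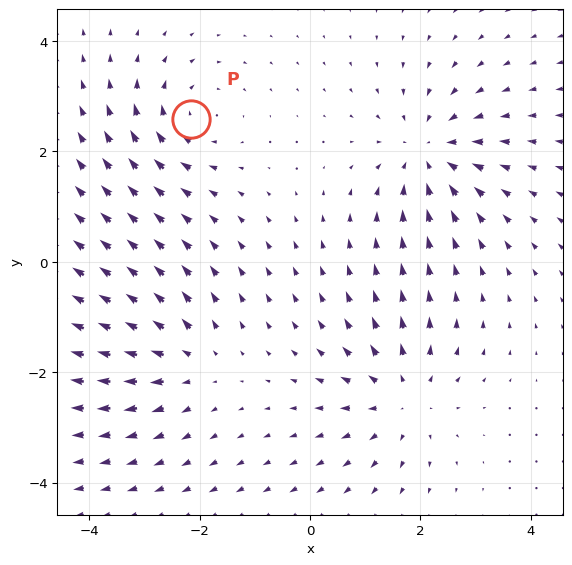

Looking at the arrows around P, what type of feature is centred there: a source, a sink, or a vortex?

At P (-2.2, 2.6) the arrows circulate clockwise. Divergence ≈0, curl about -4 — near-zero divergence with nonzero curl is a vortex.

vortex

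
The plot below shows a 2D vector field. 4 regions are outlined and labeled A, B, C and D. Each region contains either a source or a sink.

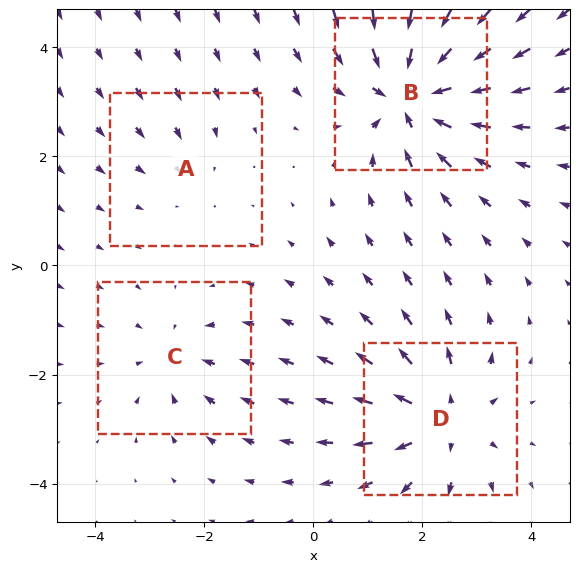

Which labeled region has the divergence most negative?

Divergence at each region's feature centre — A: about -2, B: about -7, C: about -3, D: about +5. Region B is most negative.

B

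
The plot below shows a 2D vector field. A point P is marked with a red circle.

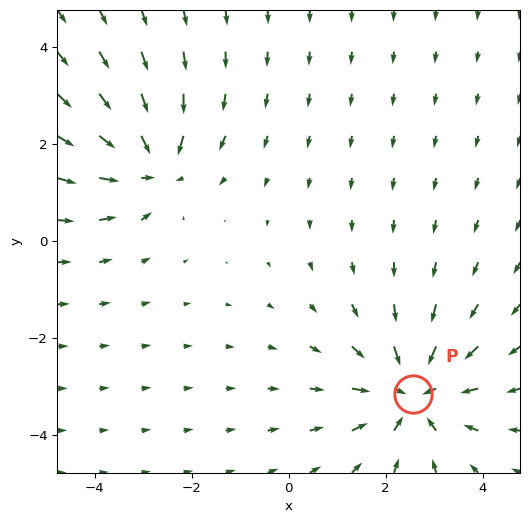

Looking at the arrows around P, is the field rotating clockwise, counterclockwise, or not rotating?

not rotating

Near P at (2.6, -3.2) the arrows show no circulation. The curl there is ≈0.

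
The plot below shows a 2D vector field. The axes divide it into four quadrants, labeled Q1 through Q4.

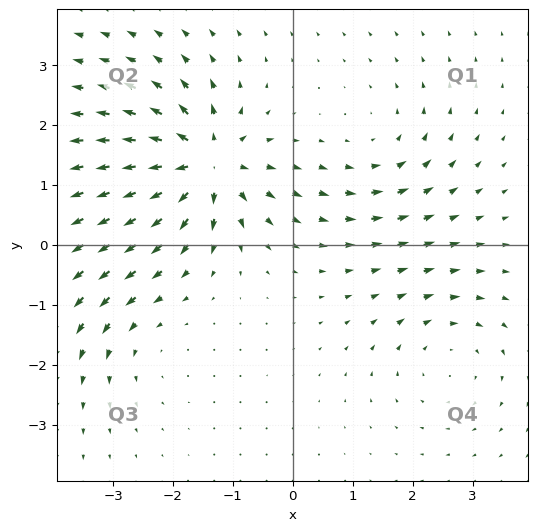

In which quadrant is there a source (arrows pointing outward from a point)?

Q2

The source sits at approximately (-1.5, 1.4), which lies in quadrant Q2. The divergence there is about +7, positive as expected for a source.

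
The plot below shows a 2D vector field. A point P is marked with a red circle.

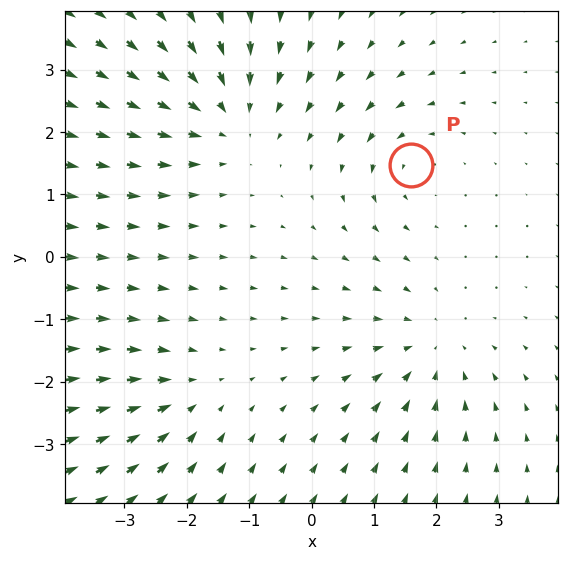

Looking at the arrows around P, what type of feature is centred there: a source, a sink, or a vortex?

vortex

At P (1.6, 1.5) the arrows circulate counterclockwise. Divergence ≈0, curl about +3 — near-zero divergence with nonzero curl is a vortex.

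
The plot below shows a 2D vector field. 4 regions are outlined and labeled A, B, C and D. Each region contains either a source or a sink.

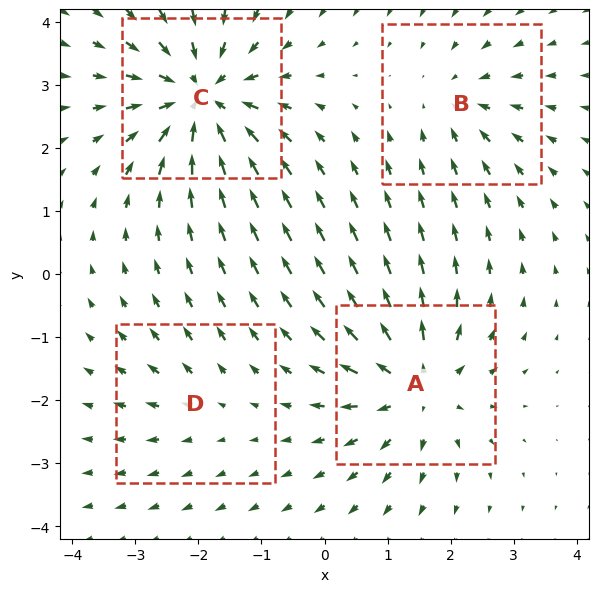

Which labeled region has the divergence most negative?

C

Divergence at each region's feature centre — A: about +6, B: about -3, C: about -7, D: about +2. Region C is most negative.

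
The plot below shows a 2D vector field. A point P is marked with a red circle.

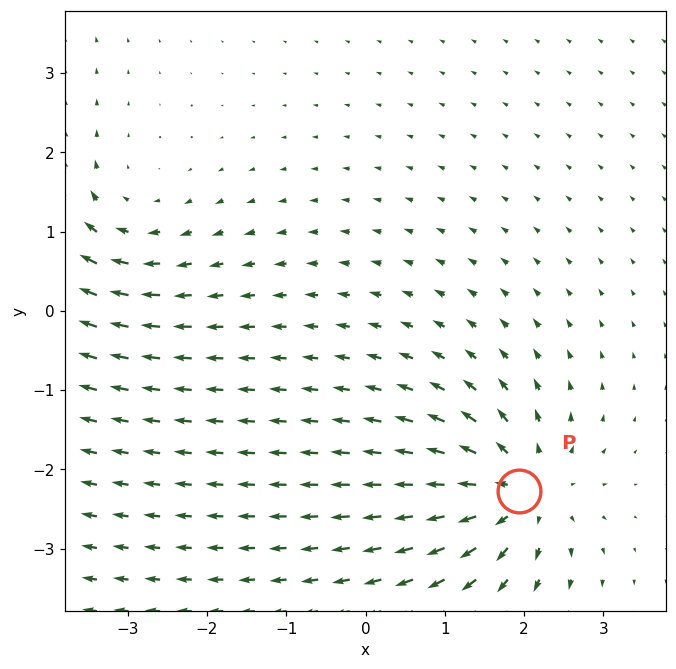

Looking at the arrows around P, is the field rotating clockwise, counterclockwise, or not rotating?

Near P at (1.9, -2.3) the arrows show no circulation. The curl there is ≈0.

not rotating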